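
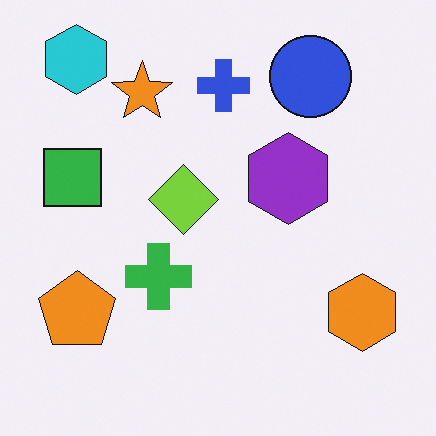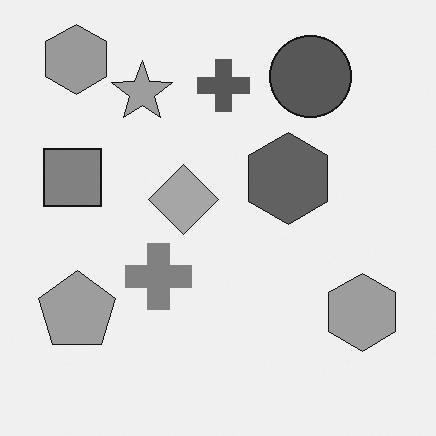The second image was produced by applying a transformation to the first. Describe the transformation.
Converted to grayscale.

All color is removed — every shape is now a shade of grey.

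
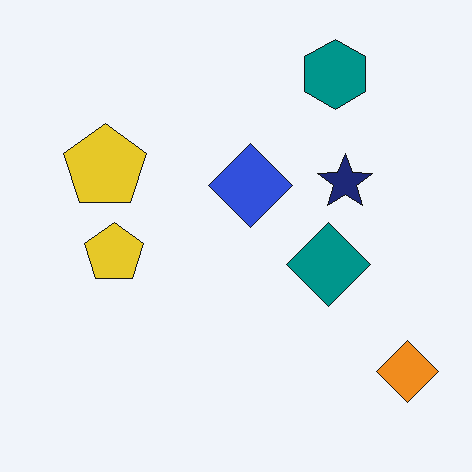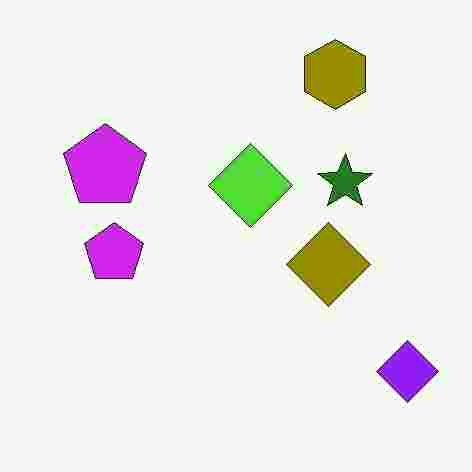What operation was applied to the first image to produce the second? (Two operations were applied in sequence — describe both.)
The transformation is: hue-shifted by a large amount, then degraded with heavy JPEG compression.

Every shape's color has rotated by the same amount around the hue wheel — a uniform hue shift. Blocky 8×8 compression artifacts appear around shape edges and the flat background shows ringing — characteristic JPEG degradation.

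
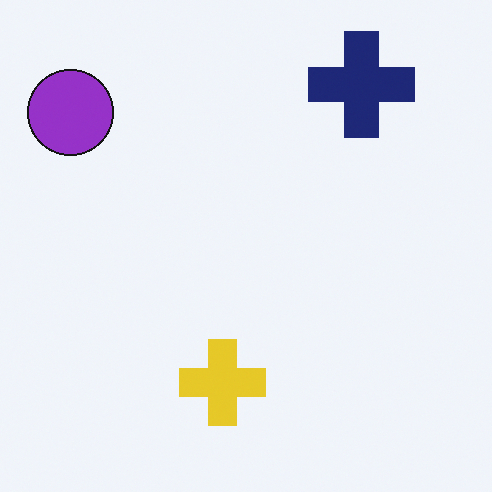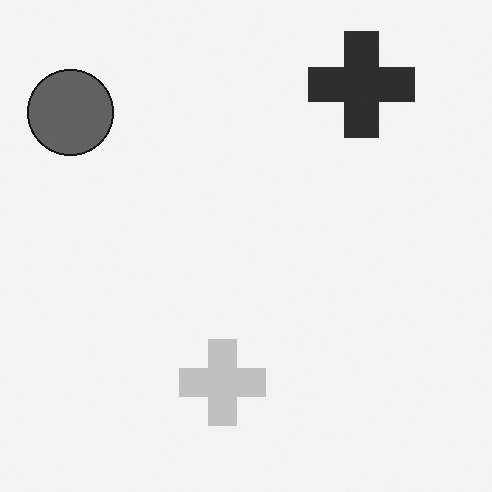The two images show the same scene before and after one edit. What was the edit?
It was converted to grayscale.

All color is removed — every shape is now a shade of grey.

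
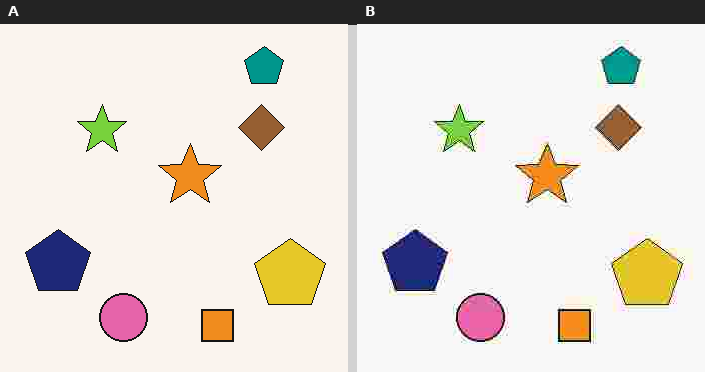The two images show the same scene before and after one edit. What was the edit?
The image was degraded with heavy JPEG compression.

Blocky 8×8 compression artifacts appear around shape edges and the flat background shows ringing — characteristic JPEG degradation.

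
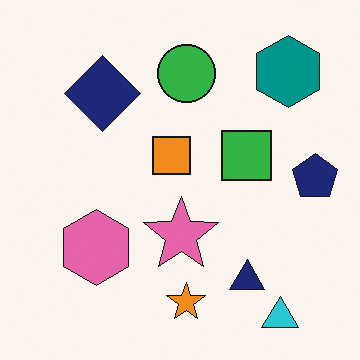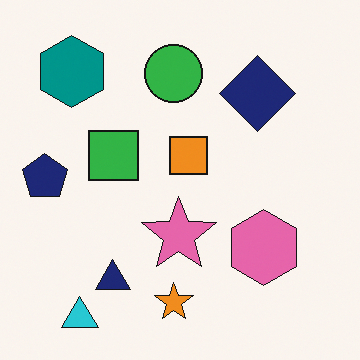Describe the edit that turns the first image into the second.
Flipped horizontally (left ↔ right).

The navy pentagon is in the right of the first image and the left of the second — shapes on opposite sides of the vertical midline have swapped in a mirror flip.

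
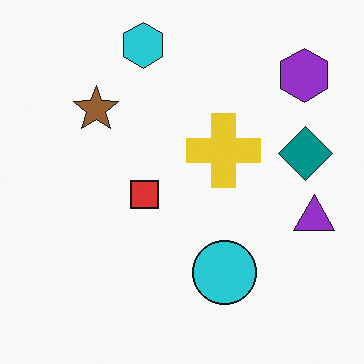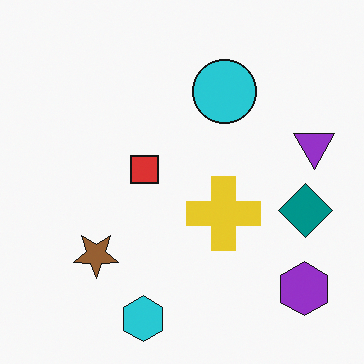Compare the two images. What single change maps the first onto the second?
The second image is the first flipped vertically (top ↔ bottom).

The cyan hexagon is in the top of the first image and the bottom of the second — shapes on opposite sides of the horizontal midline have swapped in a mirror flip.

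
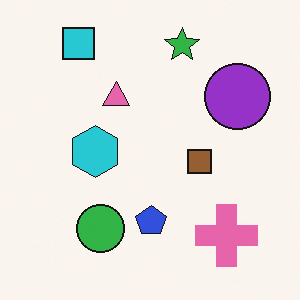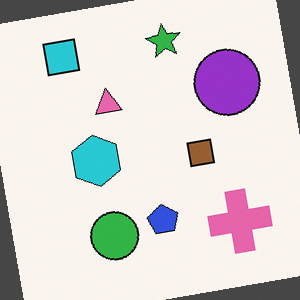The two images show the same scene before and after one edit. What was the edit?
The second image is the first rotated counter-clockwise by a small amount.

Every shape is tilted by the same angle and the image corners show triangular fill wedges — a whole-image rotation by a non-right angle.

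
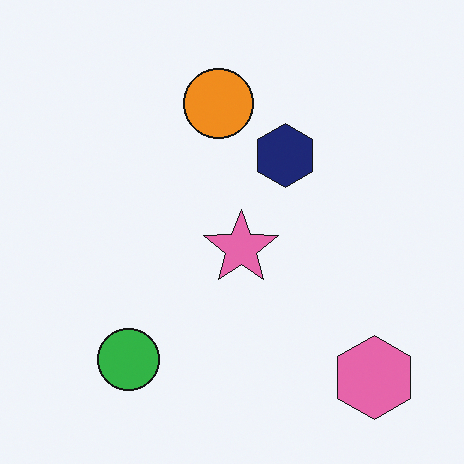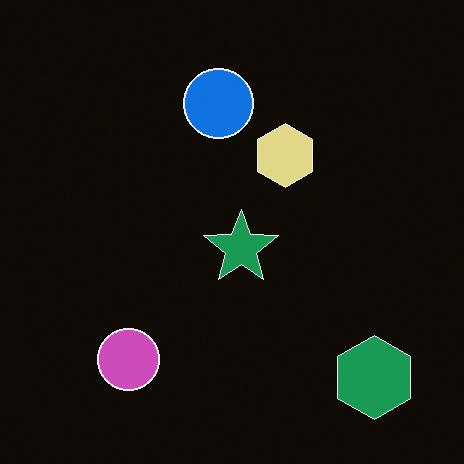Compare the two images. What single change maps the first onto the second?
The transformation is: color-inverted (negative).

The light background has become dark and every shape's color is its complement — a photographic negative.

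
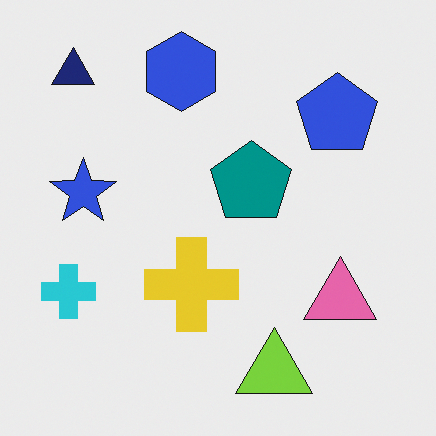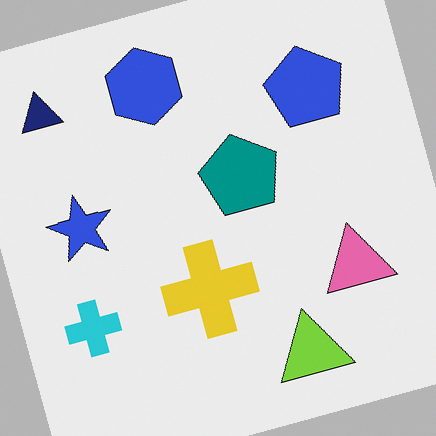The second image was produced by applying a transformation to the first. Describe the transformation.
It was rotated counter-clockwise by a clearly visible amount.

Every shape is tilted by the same angle and the image corners show triangular fill wedges — a whole-image rotation by a non-right angle.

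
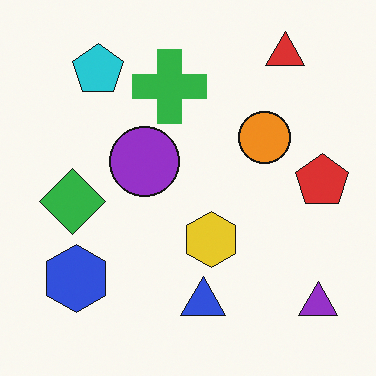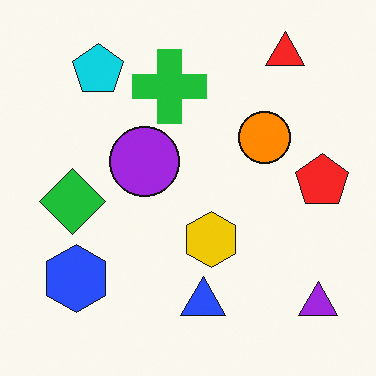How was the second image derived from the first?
The second image is the first slightly oversaturated.

All colors are more vivid — a global saturation change.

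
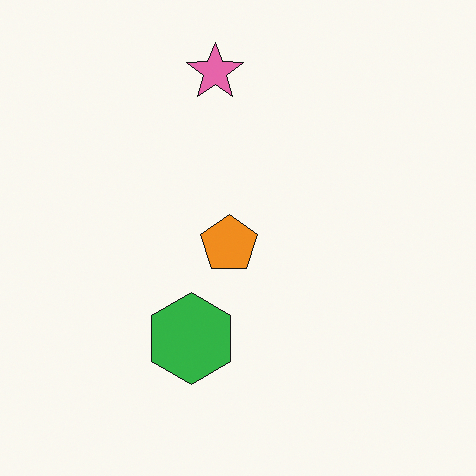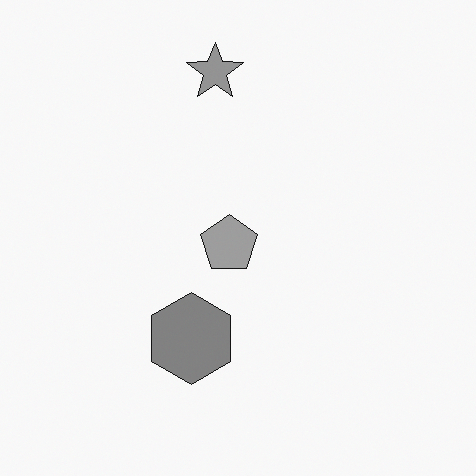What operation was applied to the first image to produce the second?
The image was converted to grayscale.

All color is removed — every shape is now a shade of grey.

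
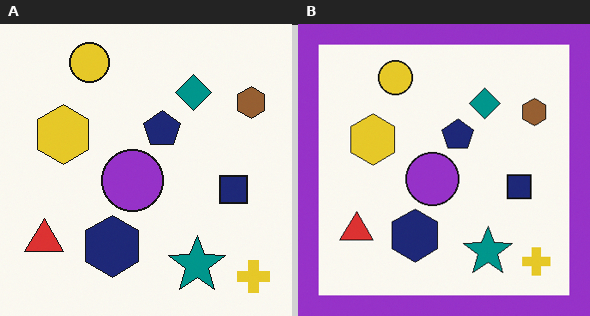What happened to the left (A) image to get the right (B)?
It was framed with a purple border.

A solid purple frame runs around the edge of the right (B) image, with the content slightly shrunk inside it.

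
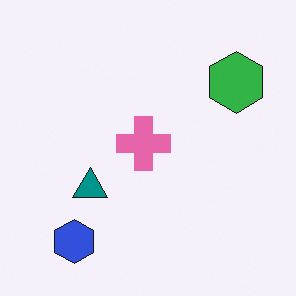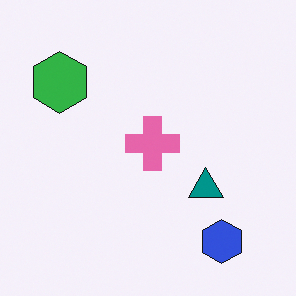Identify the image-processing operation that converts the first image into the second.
The transformation is: flipped horizontally (left ↔ right).

The green hexagon is in the top-right of the first image and the top-left of the second — shapes on opposite sides of the vertical midline have swapped in a mirror flip.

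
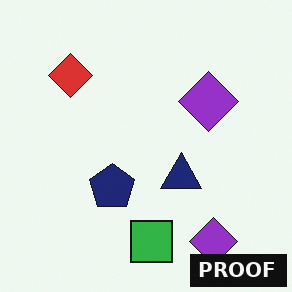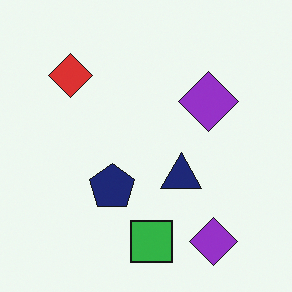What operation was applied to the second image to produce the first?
The first image is the second watermarked with the text "PROOF" in the lower-right corner.

A dark label reading "PROOF" appears in the lower-right corner.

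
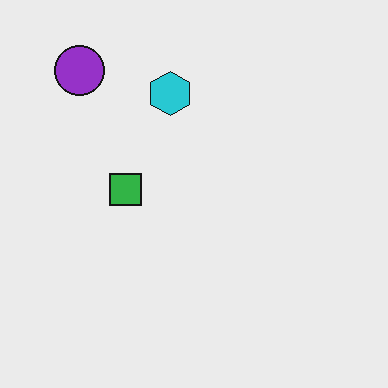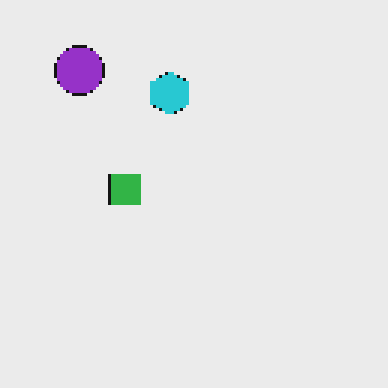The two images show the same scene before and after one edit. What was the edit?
Mildly pixelated.

Shapes are reduced to large square blocks; fine edges and outlines are lost — a downscale-then-upscale (mosaic) effect.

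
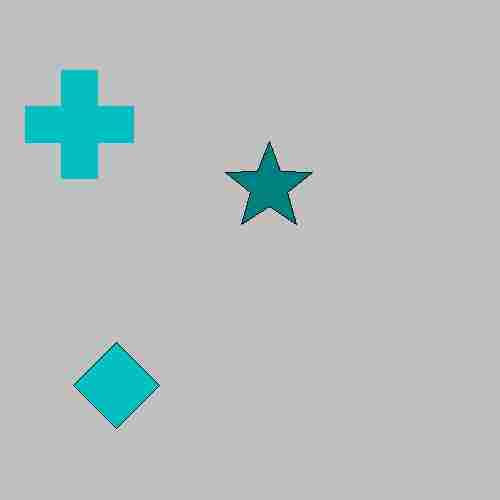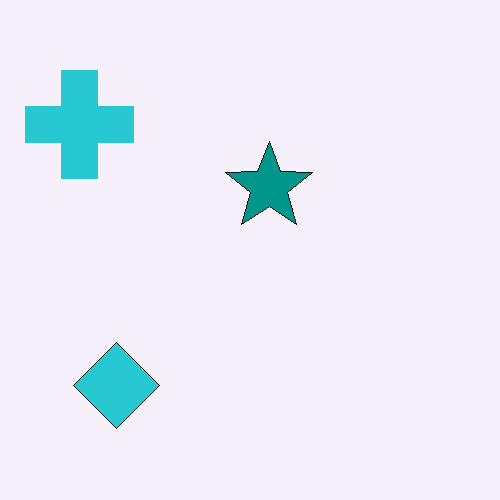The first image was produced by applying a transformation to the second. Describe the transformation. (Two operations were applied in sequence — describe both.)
Heavily posterized to just a handful of flat colors, then heavily JPEG-compressed with obvious blocking artifacts.

Each flat color has snapped to a coarser quantized level — most visibly, the near-white background has dropped to a flat grey. Blocky 8×8 compression artifacts appear around shape edges and the flat background shows ringing — characteristic JPEG degradation.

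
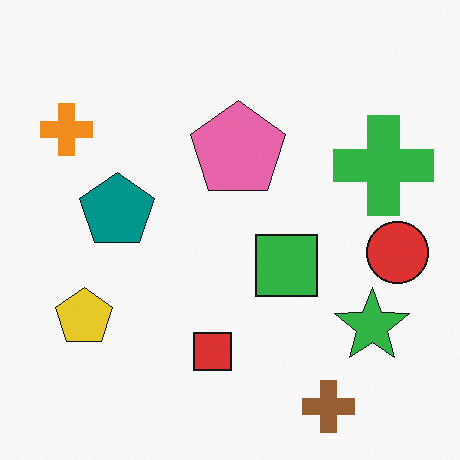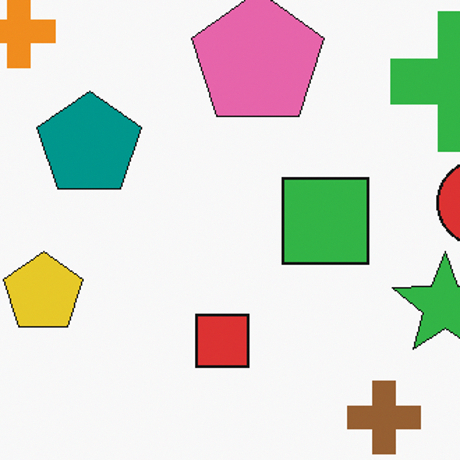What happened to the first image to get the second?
The second image is the first cropped slightly and scaled back up.

The visible shapes are larger and the field of view is narrower; shapes near the original edges may be partly or wholly outside the frame — a crop-and-rescale.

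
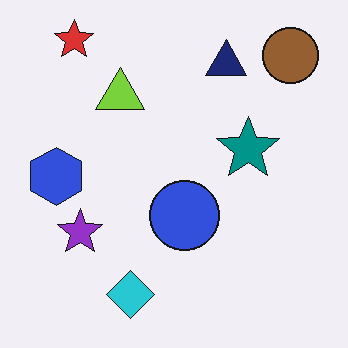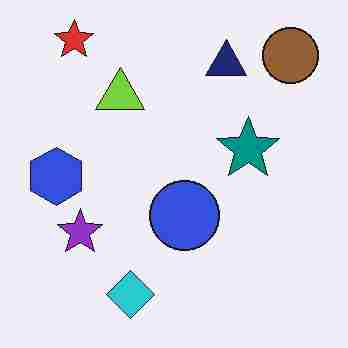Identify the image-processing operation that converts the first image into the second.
It was degraded with heavy JPEG compression.

Blocky 8×8 compression artifacts appear around shape edges and the flat background shows ringing — characteristic JPEG degradation.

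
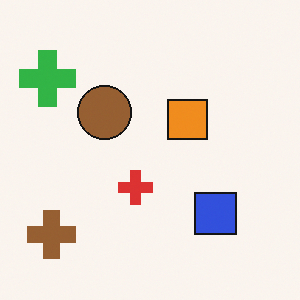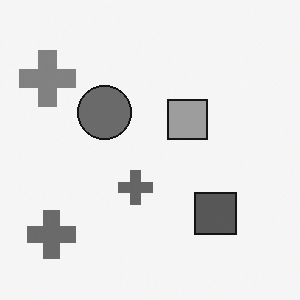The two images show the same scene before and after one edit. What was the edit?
It was converted to grayscale.

All color is removed — every shape is now a shade of grey.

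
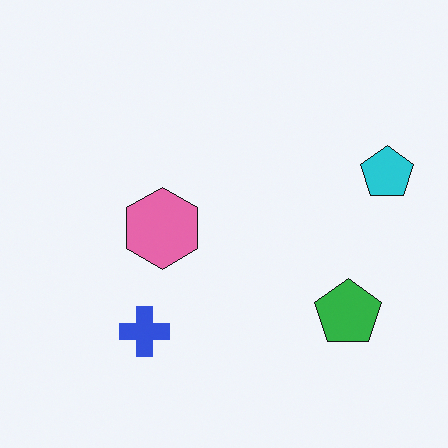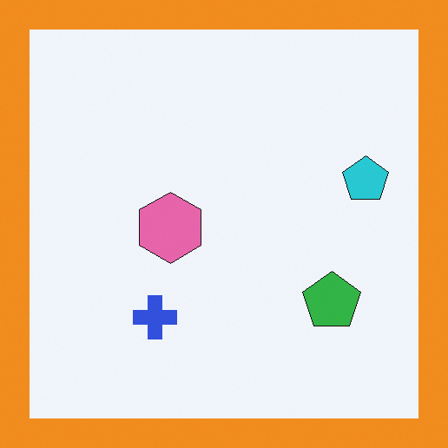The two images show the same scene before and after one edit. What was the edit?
It was framed with a orange border.

A solid orange frame runs around the edge of the second image, with the content slightly shrunk inside it.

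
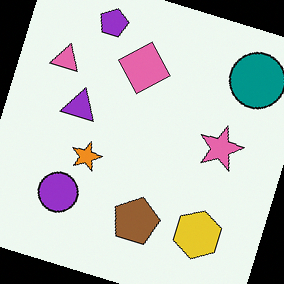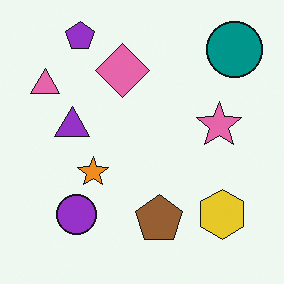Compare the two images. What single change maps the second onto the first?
The transformation is: rotated clockwise by a moderate amount.

Every shape is tilted by the same angle and the image corners show triangular fill wedges — a whole-image rotation by a non-right angle.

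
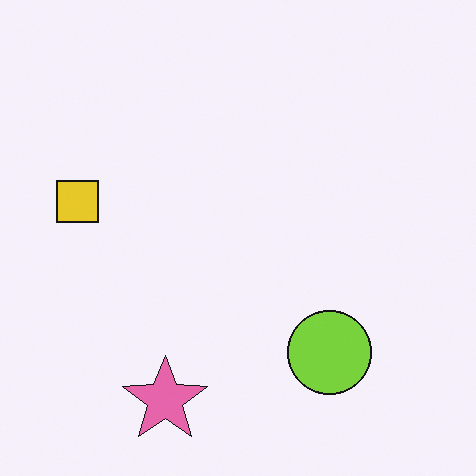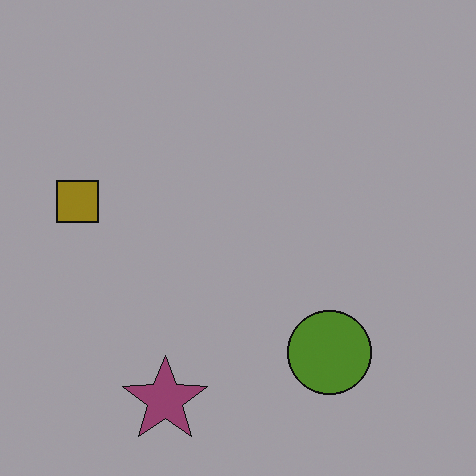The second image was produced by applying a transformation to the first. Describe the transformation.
It was substantially darkened.

Every pixel — background and shapes alike — is uniformly darkened.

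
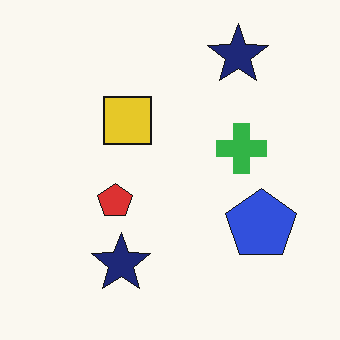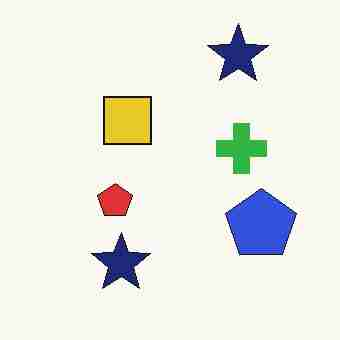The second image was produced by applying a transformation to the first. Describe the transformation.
The transformation is: heavily JPEG-compressed with obvious blocking artifacts.

Blocky 8×8 compression artifacts appear around shape edges and the flat background shows ringing — characteristic JPEG degradation.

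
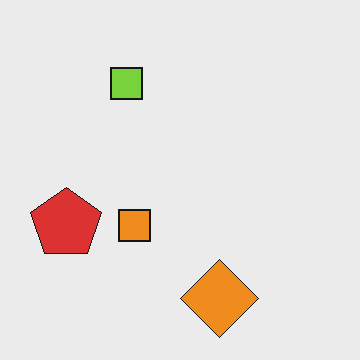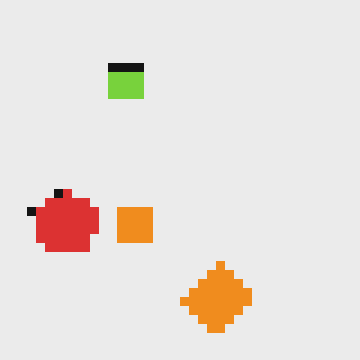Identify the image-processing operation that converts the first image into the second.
The second image is the first coarsely pixelated.

Shapes are reduced to large square blocks; fine edges and outlines are lost — a downscale-then-upscale (mosaic) effect.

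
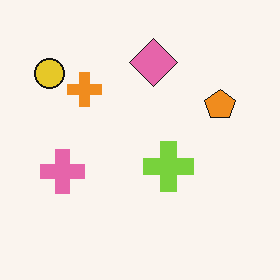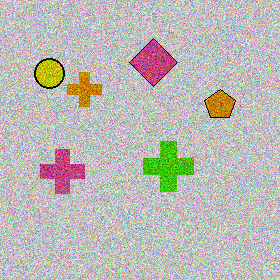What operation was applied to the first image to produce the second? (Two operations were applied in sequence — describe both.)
The second image is the first aggressively posterized, then degraded with strong gaussian noise.

Each flat color has snapped to a coarser quantized level — most visibly, the near-white background has dropped to a flat grey. Random speckle covers the whole image, including the flat background.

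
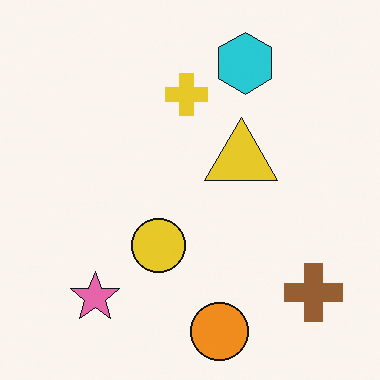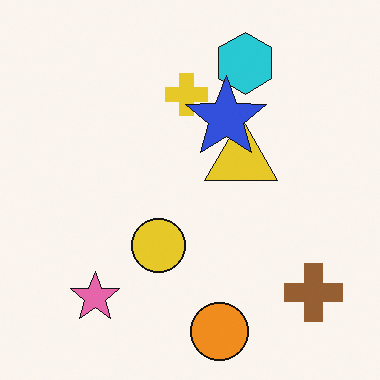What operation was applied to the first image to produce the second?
The transformation is: overlaid with an additional blue star.

A blue star appears in the second image that is absent from the first.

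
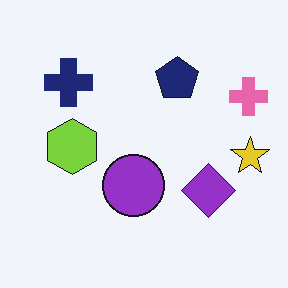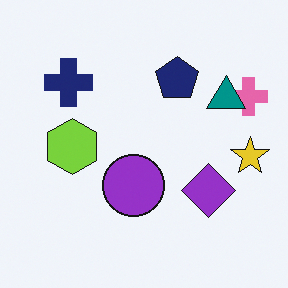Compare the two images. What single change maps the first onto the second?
The second image is the first overlaid with an additional teal triangle.

A teal triangle appears in the second image that is absent from the first.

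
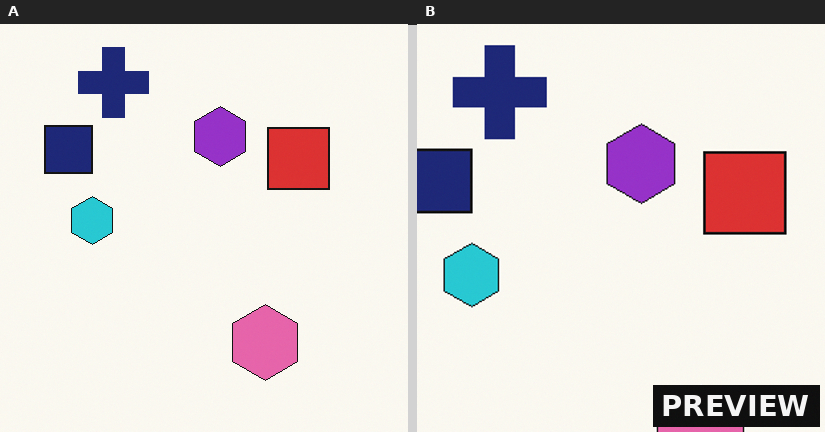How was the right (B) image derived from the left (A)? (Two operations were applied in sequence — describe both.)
The image was cropped to a modestly smaller region and rescaled, then watermarked with the text "PREVIEW" in the lower-right corner.

The visible shapes are larger and the field of view is narrower; shapes near the original edges may be partly or wholly outside the frame — a crop-and-rescale. A dark label reading "PREVIEW" appears in the lower-right corner.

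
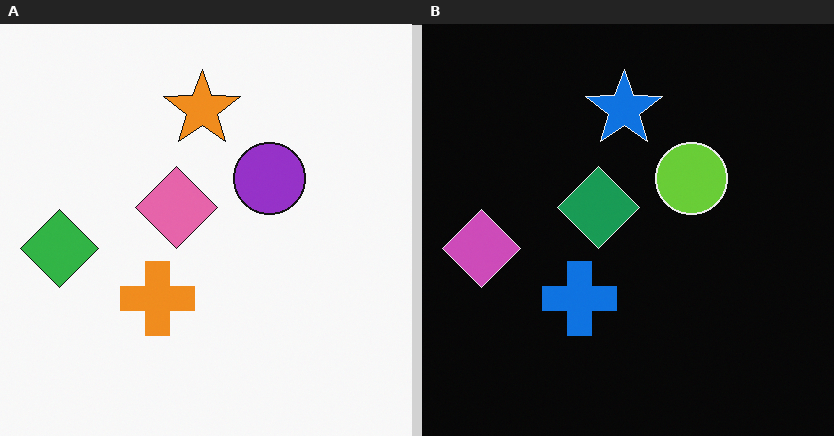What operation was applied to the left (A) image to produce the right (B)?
The right (B) image is the left (A) color-inverted (negative).

The light background has become dark and every shape's color is its complement — a photographic negative.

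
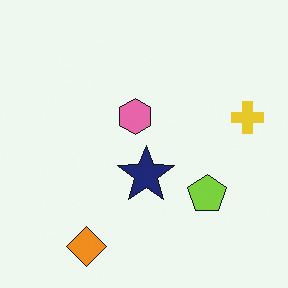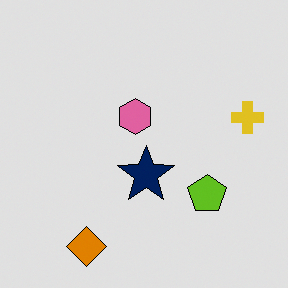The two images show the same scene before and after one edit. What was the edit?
The second image is the first posterized to a reduced palette.

Each flat color has snapped to a coarser quantized level — most visibly, the near-white background has dropped to a flat grey.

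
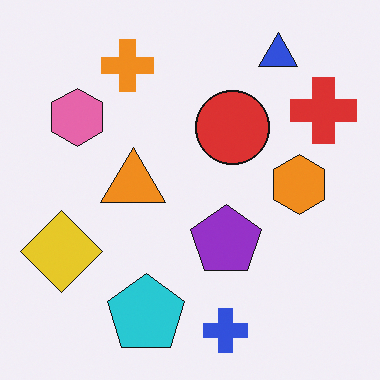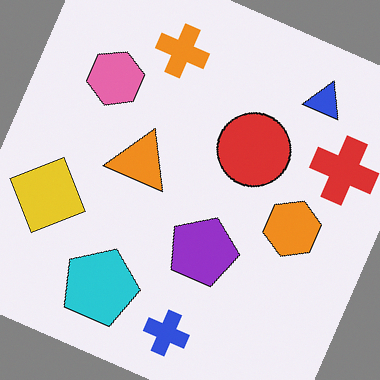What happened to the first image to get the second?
The image was rotated clockwise by a moderate amount.

Every shape is tilted by the same angle and the image corners show triangular fill wedges — a whole-image rotation by a non-right angle.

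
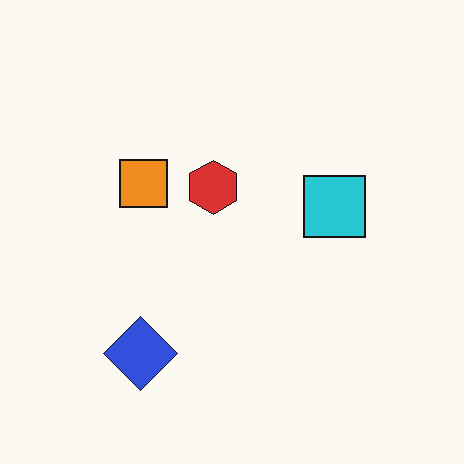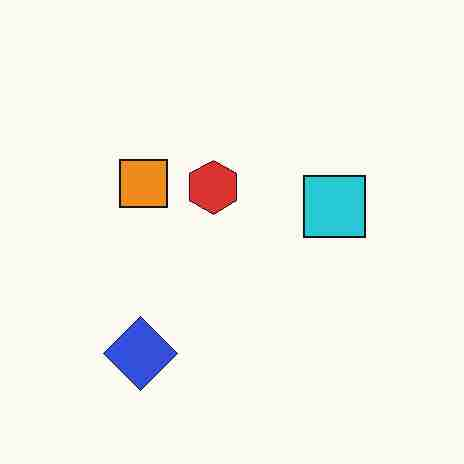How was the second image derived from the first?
It was degraded with heavy JPEG compression.

Blocky 8×8 compression artifacts appear around shape edges and the flat background shows ringing — characteristic JPEG degradation.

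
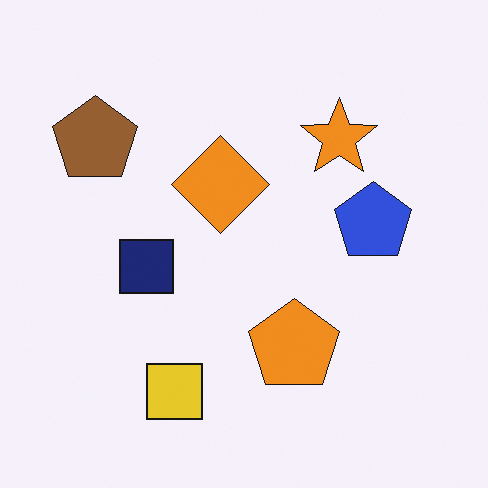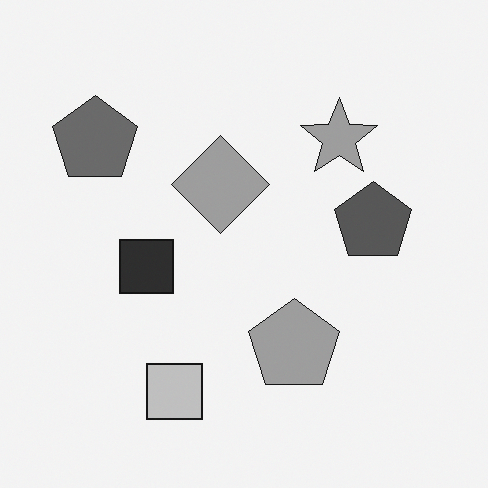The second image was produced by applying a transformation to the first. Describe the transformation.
It was converted to grayscale.

All color is removed — every shape is now a shade of grey.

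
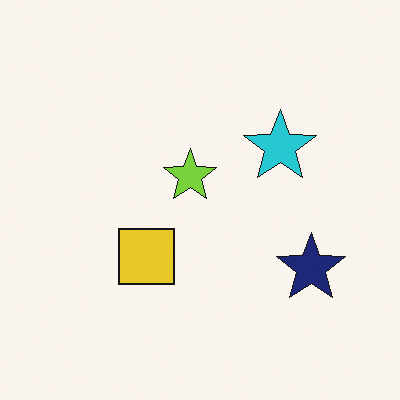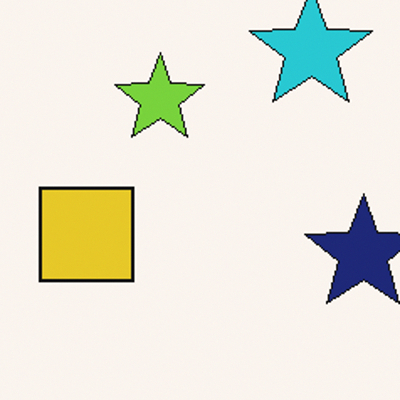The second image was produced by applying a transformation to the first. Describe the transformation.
The transformation is: cropped tightly and scaled back up.

The visible shapes are larger and the field of view is narrower; shapes near the original edges may be partly or wholly outside the frame — a crop-and-rescale.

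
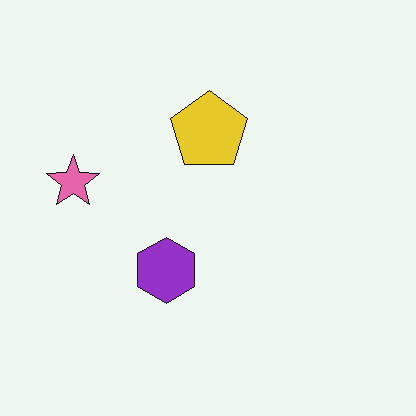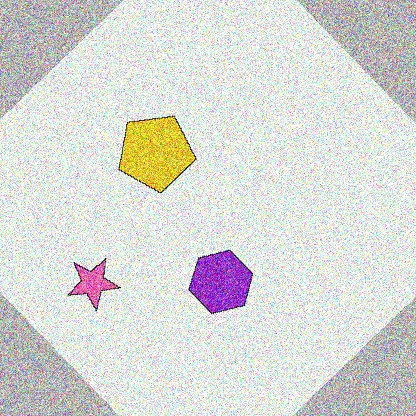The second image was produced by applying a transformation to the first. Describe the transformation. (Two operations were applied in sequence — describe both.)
This is the original image rotated counter-clockwise by a large amount — several tens of degrees, then degraded with heavy additive noise.

Every shape is tilted by the same angle and the image corners show triangular fill wedges — a whole-image rotation by a non-right angle. Random speckle covers the whole image, including the flat background.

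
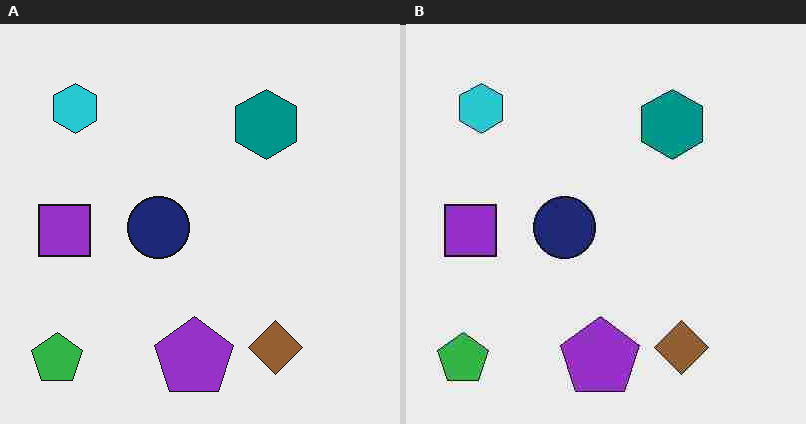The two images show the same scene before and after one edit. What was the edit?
The transformation is: heavily JPEG-compressed with obvious blocking artifacts.

Blocky 8×8 compression artifacts appear around shape edges and the flat background shows ringing — characteristic JPEG degradation.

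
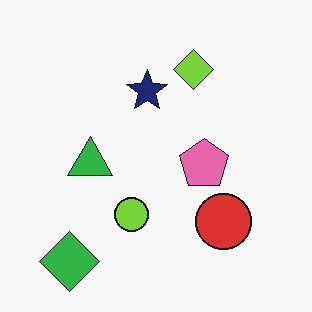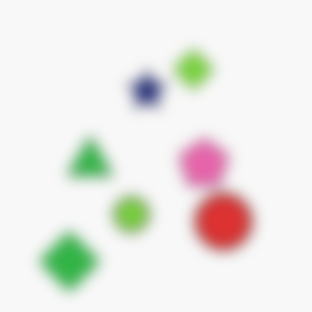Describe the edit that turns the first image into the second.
The image was heavily blurred.

Shape edges and outlines are uniformly softened across the whole image.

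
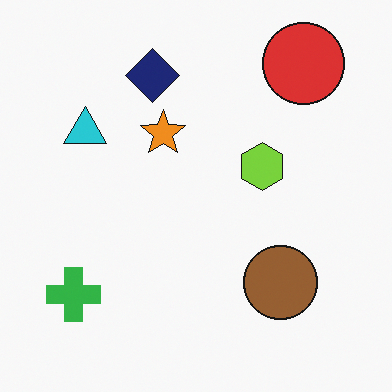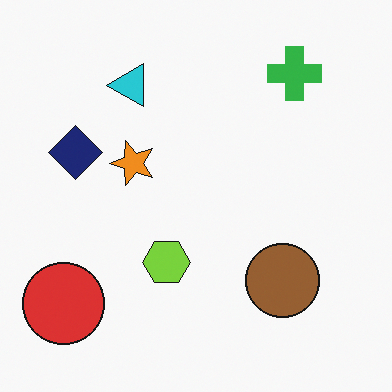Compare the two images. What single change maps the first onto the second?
The transformation is: transposed (reflected across the top-left ↔ bottom-right diagonal).

Shapes have swapped their row and column positions — what was in the top-right is now in the bottom-left — a diagonal reflection.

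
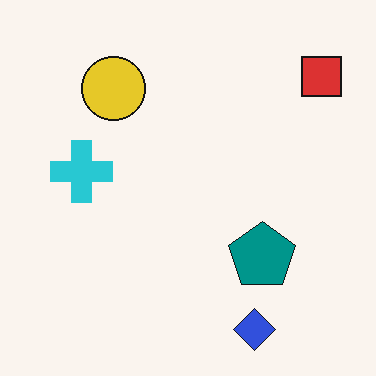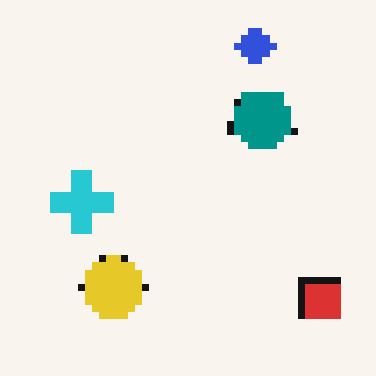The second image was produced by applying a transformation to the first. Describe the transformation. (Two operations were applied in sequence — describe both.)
The transformation is: pixelated into visible square blocks, then flipped vertically (top ↔ bottom).

Shapes are reduced to large square blocks; fine edges and outlines are lost — a downscale-then-upscale (mosaic) effect. The blue diamond is in the bottom-right of the first image and the top-right of the second — shapes on opposite sides of the horizontal midline have swapped in a mirror flip.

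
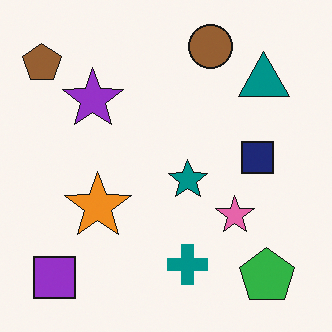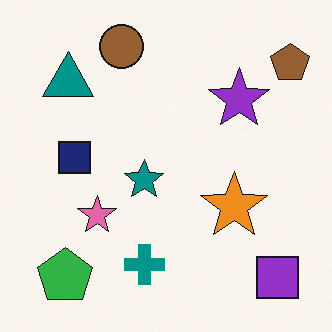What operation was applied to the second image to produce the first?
The first image is the second flipped horizontally (left ↔ right).

The brown pentagon is in the top-right of the second image and the top-left of the first — shapes on opposite sides of the vertical midline have swapped in a mirror flip.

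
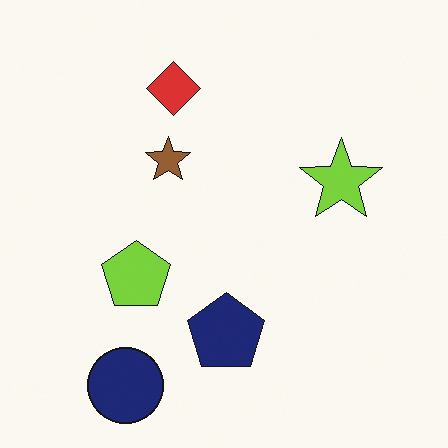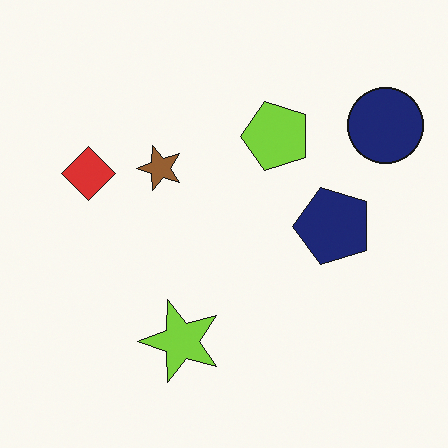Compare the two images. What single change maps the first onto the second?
It was transposed (reflected across the top-left ↔ bottom-right diagonal).

Shapes have swapped their row and column positions — what was in the top-right is now in the bottom-left — a diagonal reflection.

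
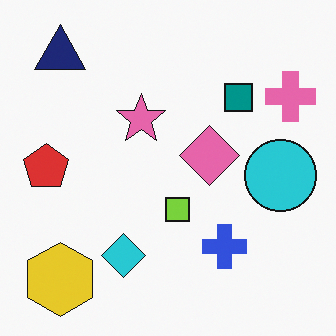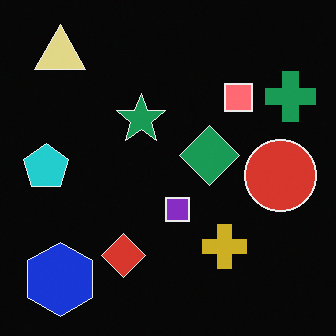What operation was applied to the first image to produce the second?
It was color-inverted (negative).

The light background has become dark and every shape's color is its complement — a photographic negative.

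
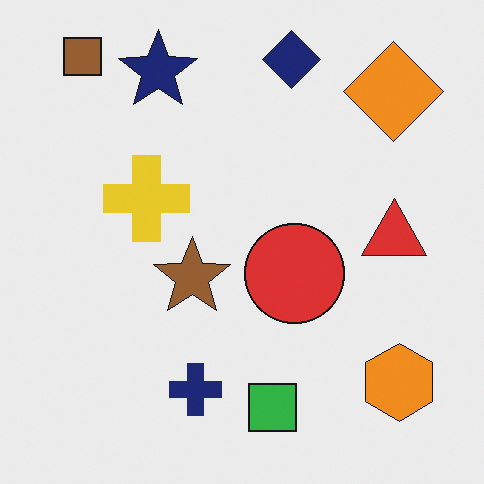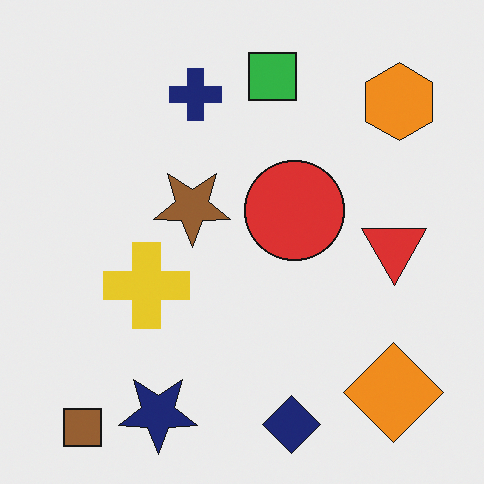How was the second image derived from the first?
The second image is the first flipped vertically (top ↔ bottom).

The brown square is in the top-left of the first image and the bottom-left of the second — shapes on opposite sides of the horizontal midline have swapped in a mirror flip.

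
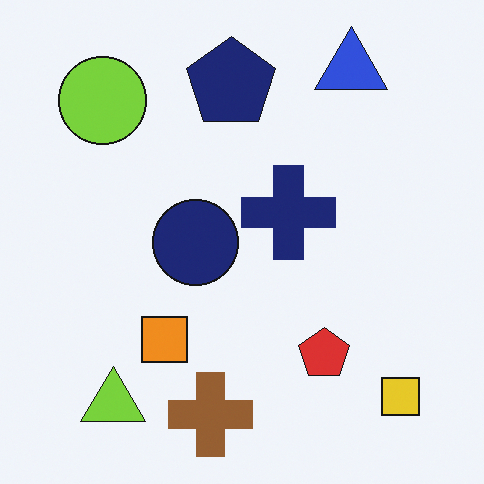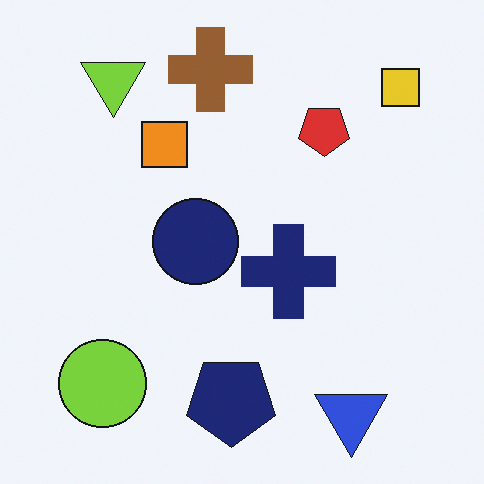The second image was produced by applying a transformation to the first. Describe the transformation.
The transformation is: flipped vertically (top ↔ bottom).

The blue triangle is in the top-right of the first image and the bottom-right of the second — shapes on opposite sides of the horizontal midline have swapped in a mirror flip.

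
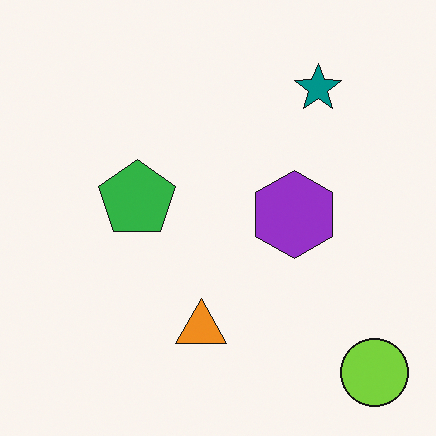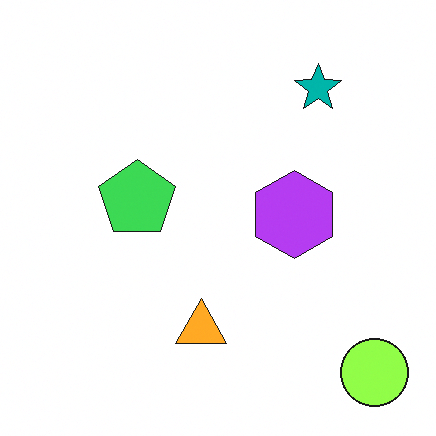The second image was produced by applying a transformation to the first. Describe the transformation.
The transformation is: brightened a little.

Every pixel — background and shapes alike — is uniformly brightened.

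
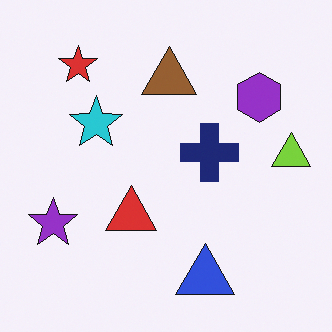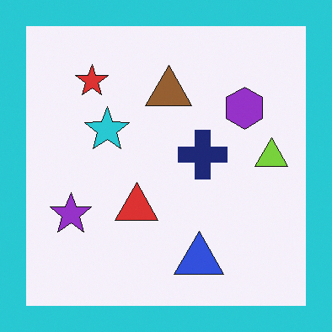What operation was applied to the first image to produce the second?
Framed with a cyan border.

A solid cyan frame runs around the edge of the second image, with the content slightly shrunk inside it.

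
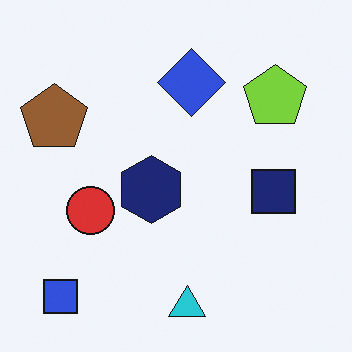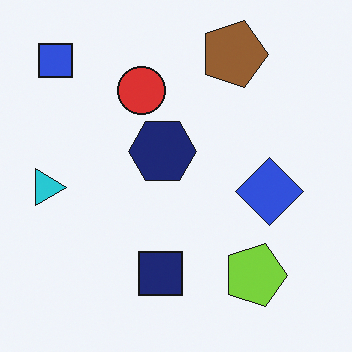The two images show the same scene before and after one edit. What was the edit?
Rotated 90° clockwise.

The blue square sits in the bottom-left of the first image and the top-left of the second — consistent with a whole-image 90° clockwise rotation.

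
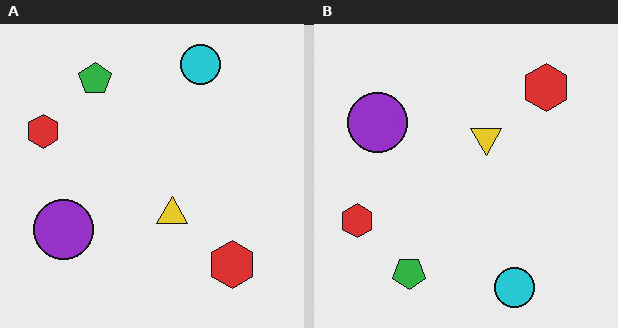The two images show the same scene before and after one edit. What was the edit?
This is the original image flipped vertically (top ↔ bottom).

The cyan circle is in the top of the left (A) image and the bottom of the right (B) — shapes on opposite sides of the horizontal midline have swapped in a mirror flip.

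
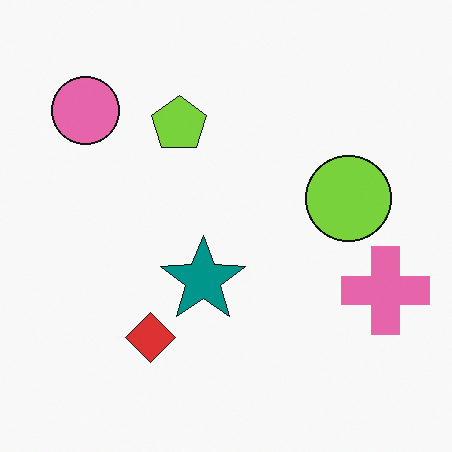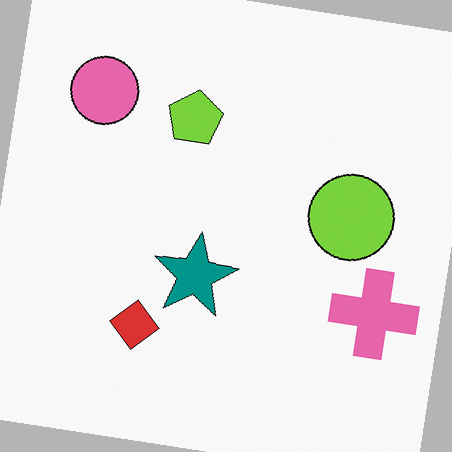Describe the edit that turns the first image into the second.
The image was rotated clockwise by a few degrees.

Every shape is tilted by the same angle and the image corners show triangular fill wedges — a whole-image rotation by a non-right angle.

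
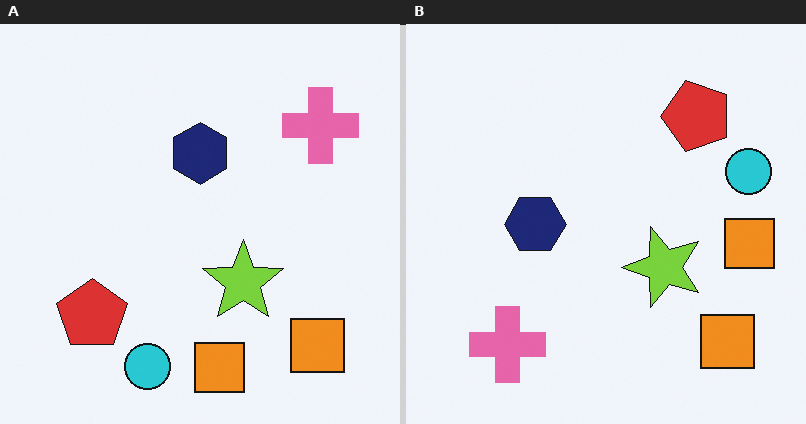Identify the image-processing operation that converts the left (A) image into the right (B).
It was transposed (reflected across the top-left ↔ bottom-right diagonal).

Shapes have swapped their row and column positions — what was in the top-right is now in the bottom-left — a diagonal reflection.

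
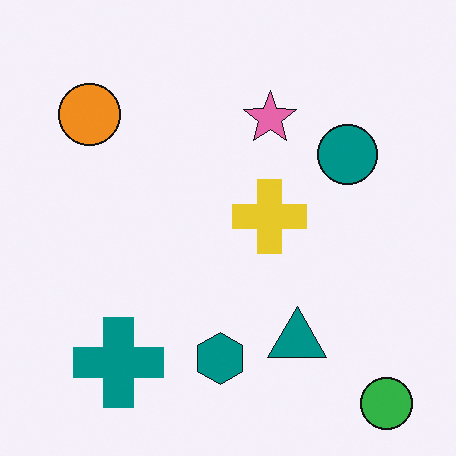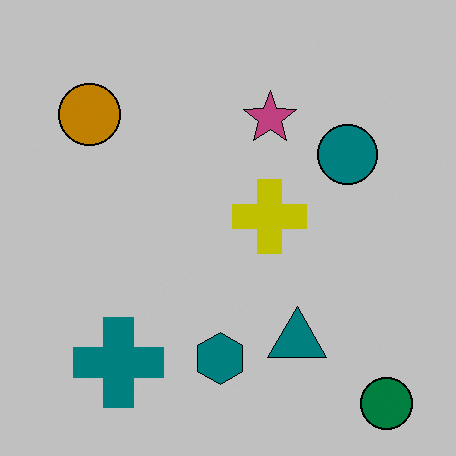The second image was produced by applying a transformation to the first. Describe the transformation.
This is the original image heavily posterized to just a handful of flat colors.

Each flat color has snapped to a coarser quantized level — most visibly, the near-white background has dropped to a flat grey.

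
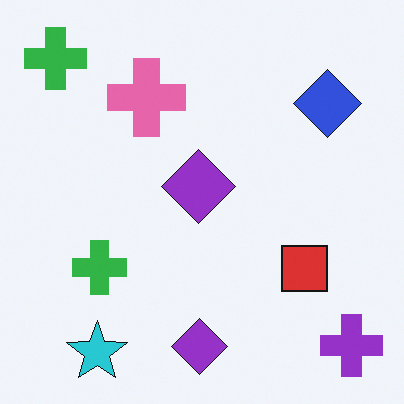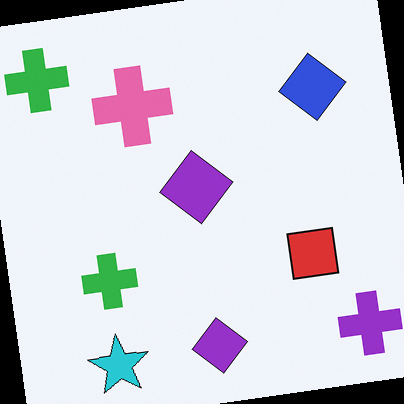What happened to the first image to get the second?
The second image is the first rotated counter-clockwise by a small amount.

Every shape is tilted by the same angle and the image corners show triangular fill wedges — a whole-image rotation by a non-right angle.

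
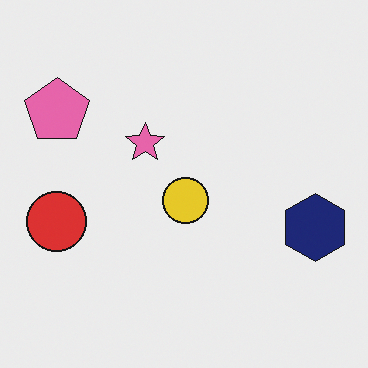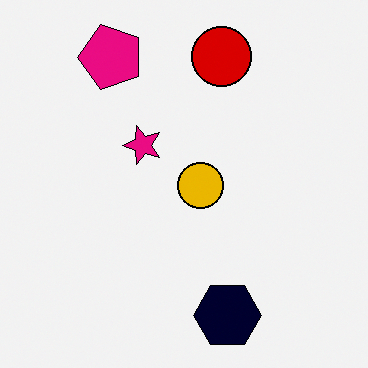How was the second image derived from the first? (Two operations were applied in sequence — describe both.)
Boosted in contrast, then transposed (reflected across the top-left ↔ bottom-right diagonal).

Tones are pushed away from mid-grey across the whole image — a global contrast change. Shapes have swapped their row and column positions — what was in the top-right is now in the bottom-left — a diagonal reflection.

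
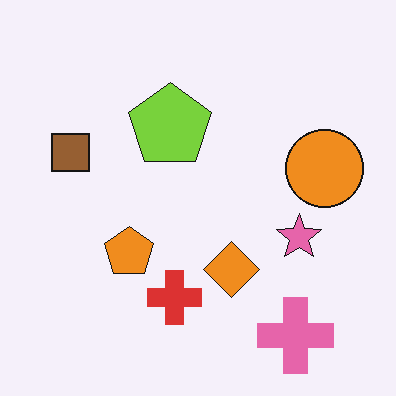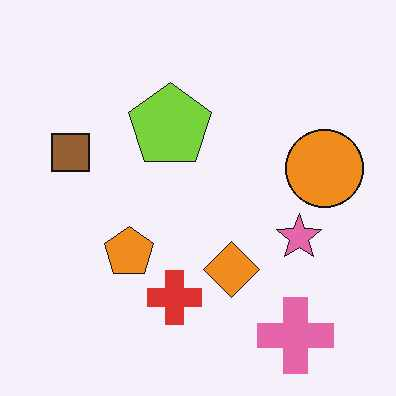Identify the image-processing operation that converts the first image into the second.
This is the original image given moderate JPEG compression.

Blocky 8×8 compression artifacts appear around shape edges and the flat background shows ringing — characteristic JPEG degradation.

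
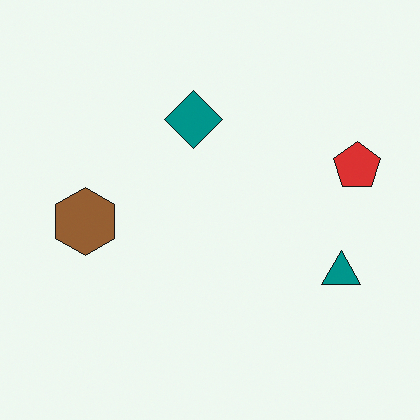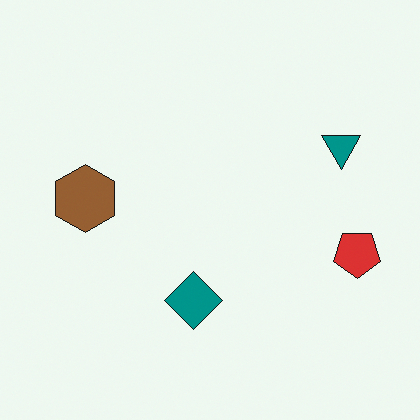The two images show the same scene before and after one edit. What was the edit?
The second image is the first flipped vertically (top ↔ bottom).

The teal diamond is in the top of the first image and the bottom of the second — shapes on opposite sides of the horizontal midline have swapped in a mirror flip.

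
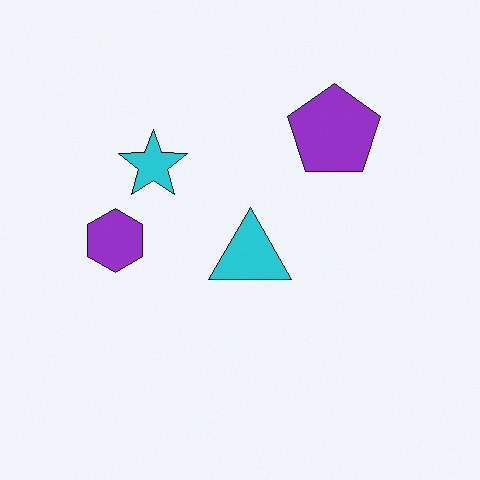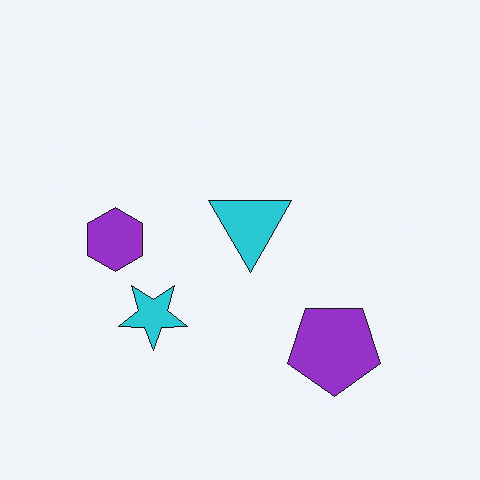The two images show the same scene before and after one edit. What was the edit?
The image was flipped vertically (top ↔ bottom).

The purple pentagon is in the top-right of the first image and the bottom-right of the second — shapes on opposite sides of the horizontal midline have swapped in a mirror flip.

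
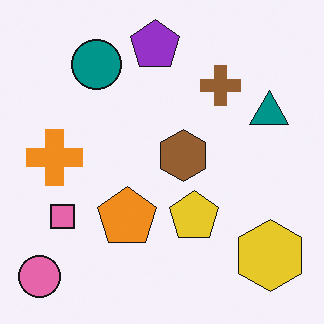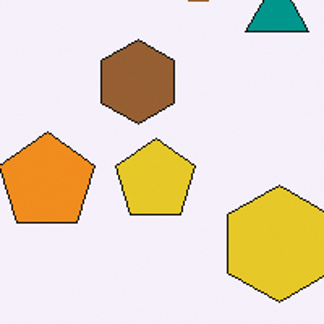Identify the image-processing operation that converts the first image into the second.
The transformation is: cropped tightly and scaled back up.

The visible shapes are larger and the field of view is narrower; shapes near the original edges may be partly or wholly outside the frame — a crop-and-rescale.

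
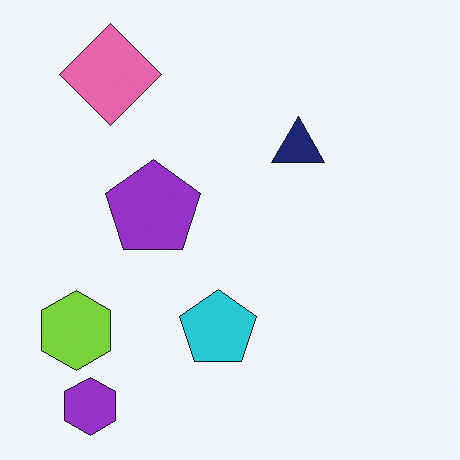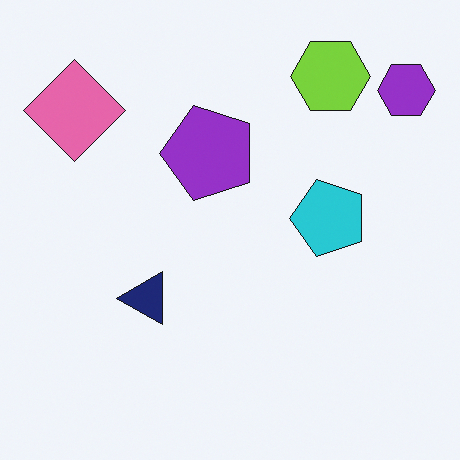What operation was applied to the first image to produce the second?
It was transposed (reflected across the top-left ↔ bottom-right diagonal).

Shapes have swapped their row and column positions — what was in the top-right is now in the bottom-left — a diagonal reflection.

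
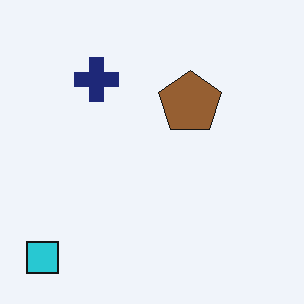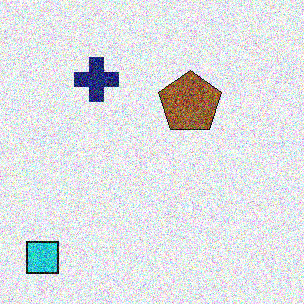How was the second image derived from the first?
The image was degraded with strong gaussian noise.

Random speckle covers the whole image, including the flat background.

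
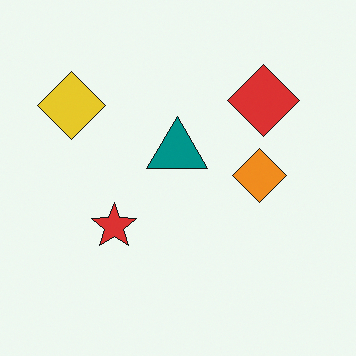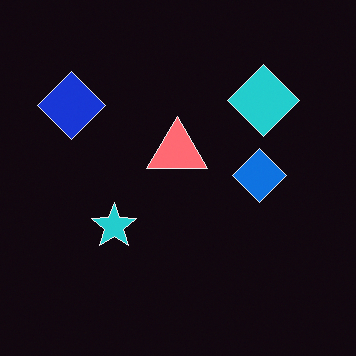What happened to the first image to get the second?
The second image is the first color-inverted (negative).

The light background has become dark and every shape's color is its complement — a photographic negative.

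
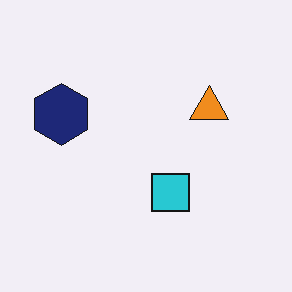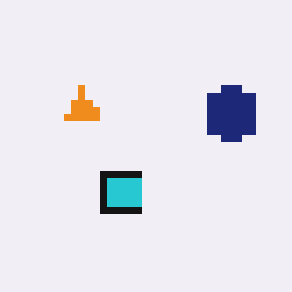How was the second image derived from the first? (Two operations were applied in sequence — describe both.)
Moderately pixelated, then flipped horizontally (left ↔ right).

Shapes are reduced to large square blocks; fine edges and outlines are lost — a downscale-then-upscale (mosaic) effect. The navy hexagon is in the left of the first image and the right of the second — shapes on opposite sides of the vertical midline have swapped in a mirror flip.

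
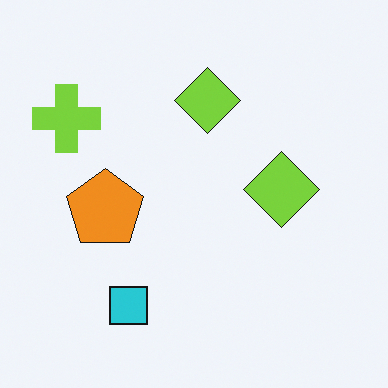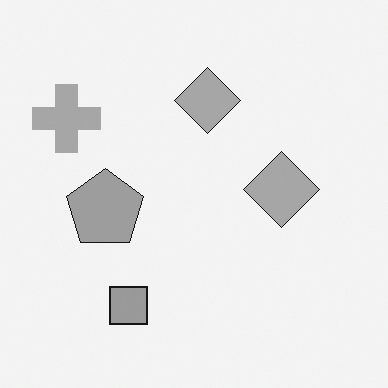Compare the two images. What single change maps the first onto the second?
The image was converted to grayscale.

All color is removed — every shape is now a shade of grey.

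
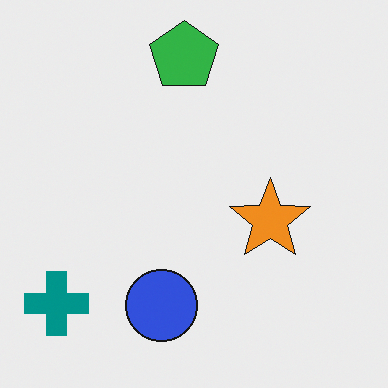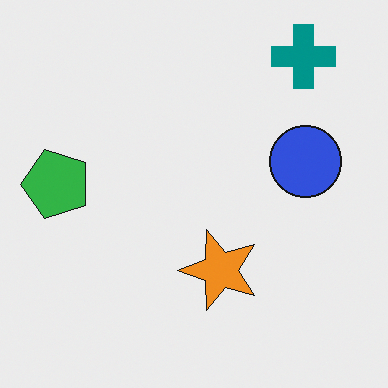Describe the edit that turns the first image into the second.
Transposed (reflected across the top-left ↔ bottom-right diagonal).

Shapes have swapped their row and column positions — what was in the top-right is now in the bottom-left — a diagonal reflection.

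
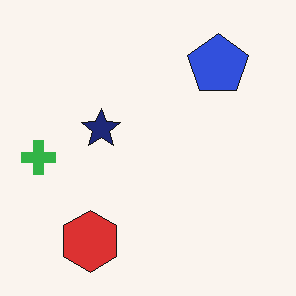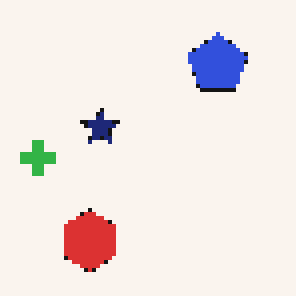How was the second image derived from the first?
The second image is the first mildly pixelated.

Shapes are reduced to large square blocks; fine edges and outlines are lost — a downscale-then-upscale (mosaic) effect.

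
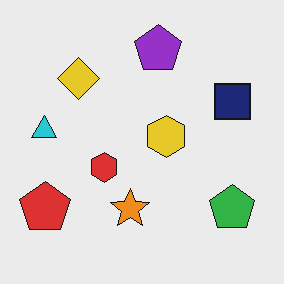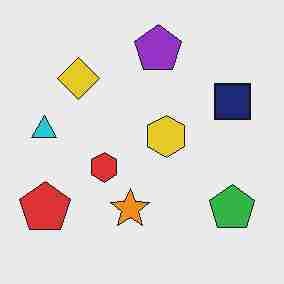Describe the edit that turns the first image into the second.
Heavily JPEG-compressed with obvious blocking artifacts.

Blocky 8×8 compression artifacts appear around shape edges and the flat background shows ringing — characteristic JPEG degradation.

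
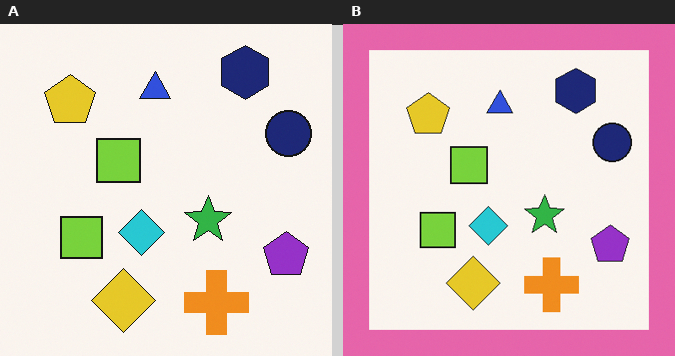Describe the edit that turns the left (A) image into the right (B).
The right (B) image is the left (A) framed with a pink border.

A solid pink frame runs around the edge of the right (B) image, with the content slightly shrunk inside it.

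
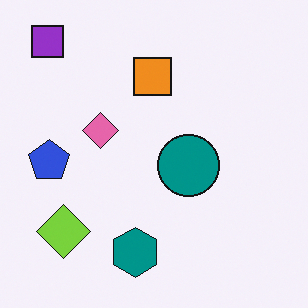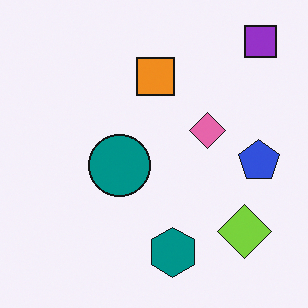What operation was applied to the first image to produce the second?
Flipped horizontally (left ↔ right).

The purple square is in the top-left of the first image and the top-right of the second — shapes on opposite sides of the vertical midline have swapped in a mirror flip.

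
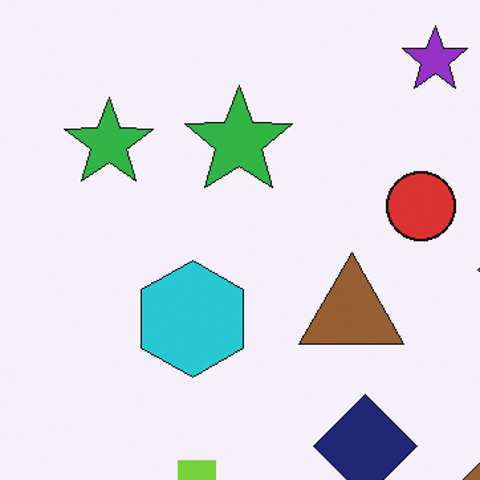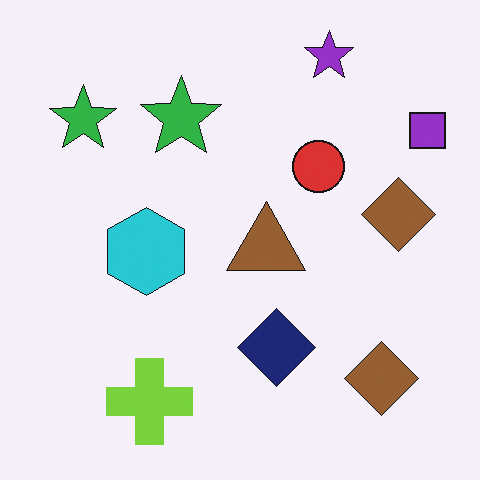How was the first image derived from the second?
Cropped slightly and scaled back up.

The visible shapes are larger and the field of view is narrower; shapes near the original edges may be partly or wholly outside the frame — a crop-and-rescale.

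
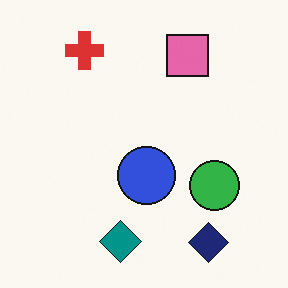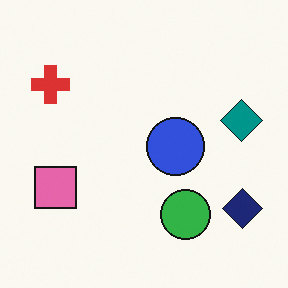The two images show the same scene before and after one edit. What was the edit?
The image was transposed (reflected across the top-left ↔ bottom-right diagonal).

Shapes have swapped their row and column positions — what was in the top-right is now in the bottom-left — a diagonal reflection.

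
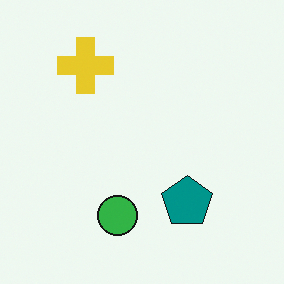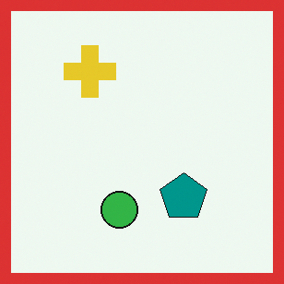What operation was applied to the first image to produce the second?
This is the original image framed with a red border.

A solid red frame runs around the edge of the second image, with the content slightly shrunk inside it.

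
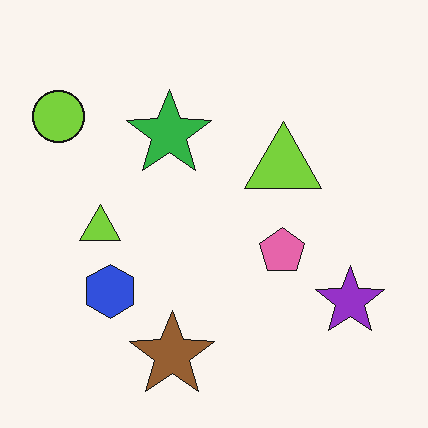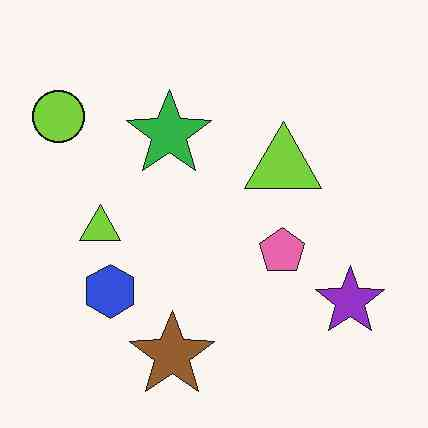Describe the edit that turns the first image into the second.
The image was JPEG-compressed with visible artifacts.

Blocky 8×8 compression artifacts appear around shape edges and the flat background shows ringing — characteristic JPEG degradation.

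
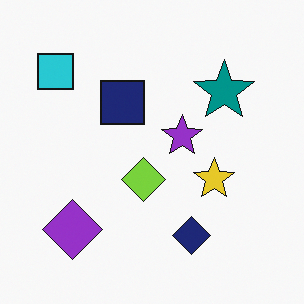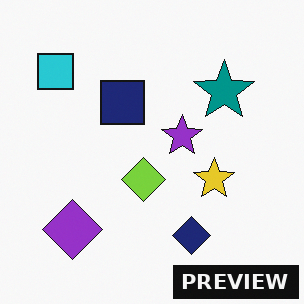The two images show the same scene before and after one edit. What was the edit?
The second image is the first watermarked with the text "PREVIEW" in the lower-right corner.

A dark label reading "PREVIEW" appears in the lower-right corner.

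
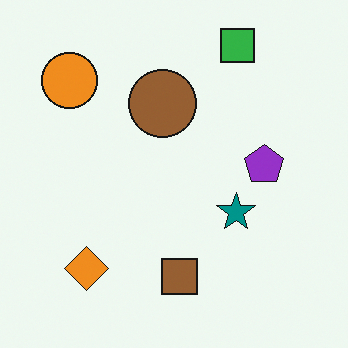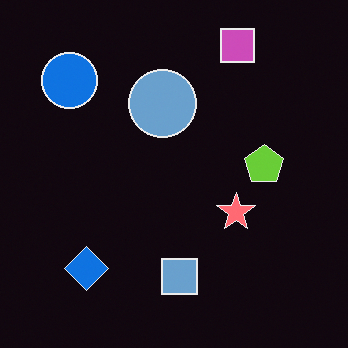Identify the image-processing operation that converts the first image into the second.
Color-inverted (negative).

The light background has become dark and every shape's color is its complement — a photographic negative.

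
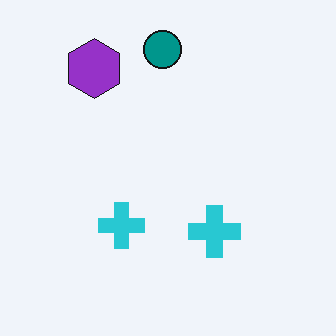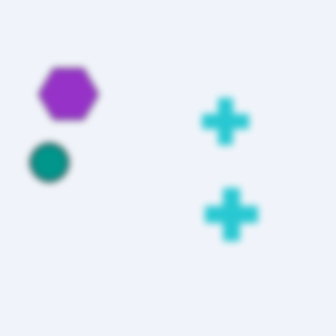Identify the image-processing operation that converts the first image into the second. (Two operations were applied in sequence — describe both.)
The second image is the first noticeably gaussian-blurred, then transposed (reflected across the top-left ↔ bottom-right diagonal).

Shape edges and outlines are uniformly softened across the whole image. Shapes have swapped their row and column positions — what was in the top-right is now in the bottom-left — a diagonal reflection.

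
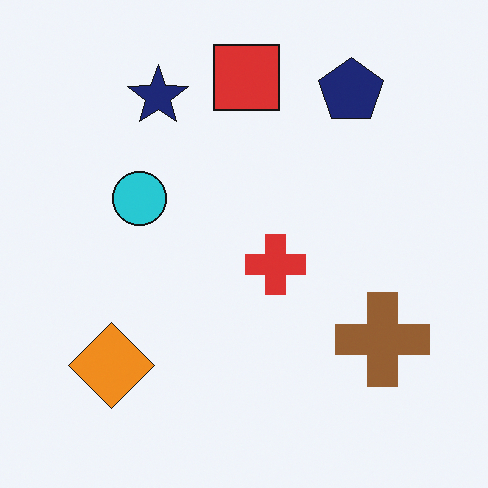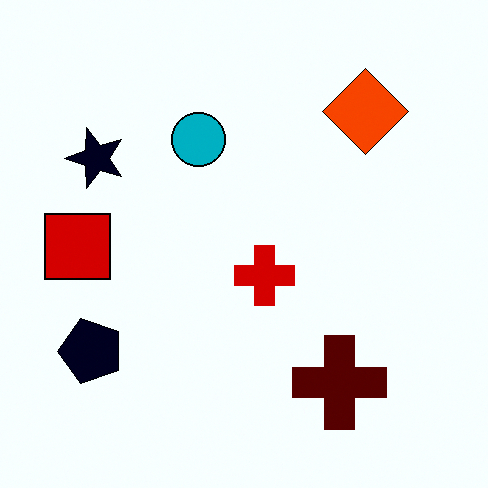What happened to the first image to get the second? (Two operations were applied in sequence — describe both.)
It was transposed (reflected across the top-left ↔ bottom-right diagonal), then boosted in contrast.

Shapes have swapped their row and column positions — what was in the top-right is now in the bottom-left — a diagonal reflection. Tones are pushed away from mid-grey across the whole image — a global contrast change.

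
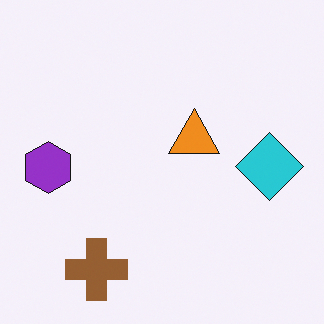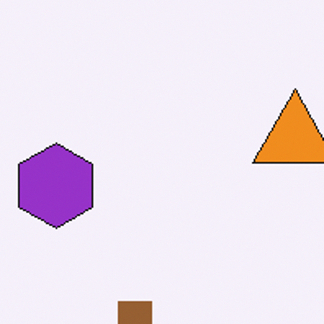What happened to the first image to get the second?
Cropped to a noticeably smaller region and rescaled.

The visible shapes are larger and the field of view is narrower; shapes near the original edges may be partly or wholly outside the frame — a crop-and-rescale.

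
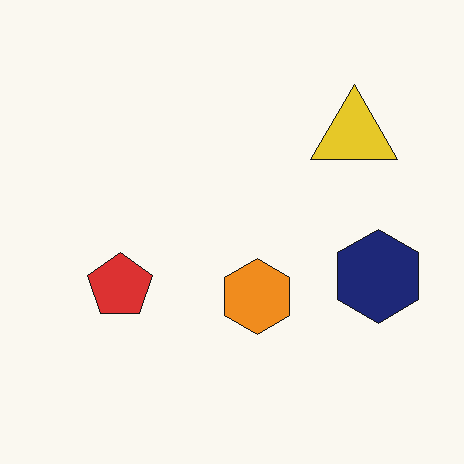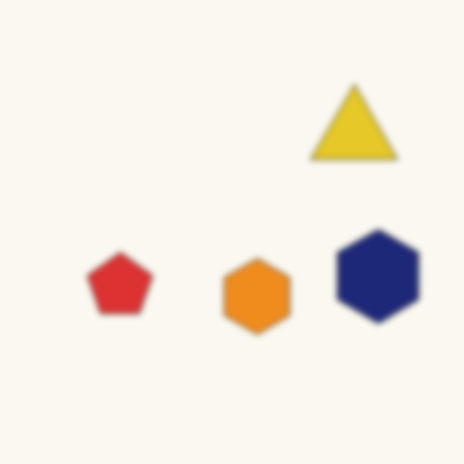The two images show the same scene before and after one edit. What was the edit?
The image was moderately blurred.

Shape edges and outlines are uniformly softened across the whole image.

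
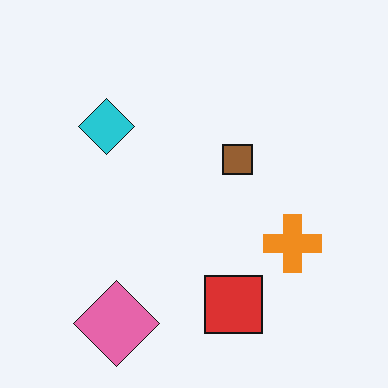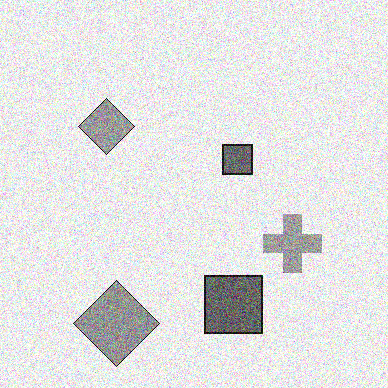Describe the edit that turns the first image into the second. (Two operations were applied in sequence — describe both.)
The second image is the first converted to grayscale, then degraded with heavy additive noise.

All color is removed — every shape is now a shade of grey. Random speckle covers the whole image, including the flat background.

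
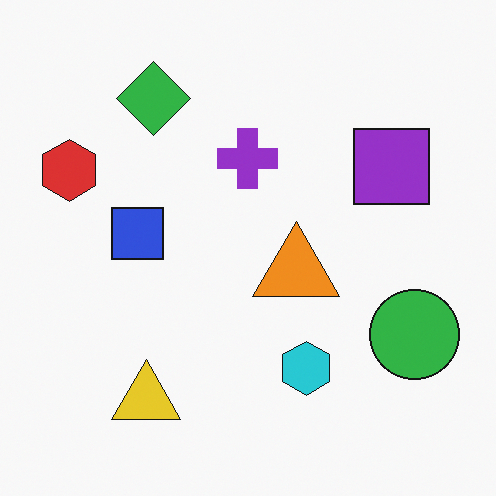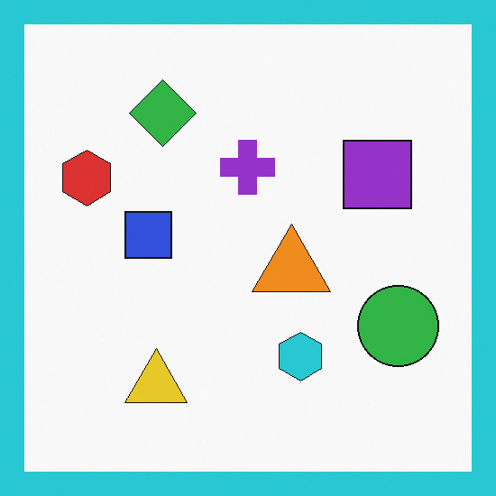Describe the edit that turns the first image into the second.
The transformation is: framed with a cyan border.

A solid cyan frame runs around the edge of the second image, with the content slightly shrunk inside it.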